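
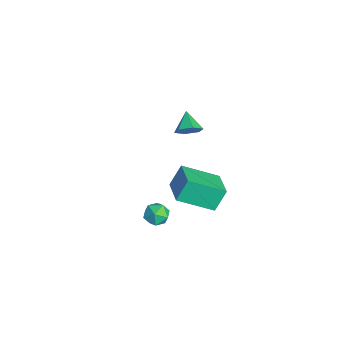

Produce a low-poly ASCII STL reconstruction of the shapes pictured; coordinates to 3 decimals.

solid 
facet normal 0.847 -0.057 -0.529
outer loop
vertex -2.681 -0.337 1.437
vertex -3.11 -0.487 0.766
vertex -2.931 0.276 0.97
endloop
endfacet
facet normal -0.021 0.600 0.799
outer loop
vertex -2.681 -0.337 1.437
vertex -2.931 0.276 0.97
vertex -4.21 -0.413 1.454
endloop
endfacet
facet normal 0.847 -0.057 -0.529
outer loop
vertex -2.931 0.276 0.97
vertex -3.11 -0.487 0.766
vertex -3.36 0.126 0.3
endloop
endfacet
facet normal -0.447 0.890 0.087
outer loop
vertex -2.931 0.276 0.97
vertex -3.36 0.126 0.3
vertex -4.21 -0.413 1.454
endloop
endfacet
facet normal 0.847 -0.057 -0.529
outer loop
vertex -3.36 0.126 0.3
vertex -3.11 -0.487 0.766
vertex -3.539 -0.637 0.096
endloop
endfacet
facet normal -0.828 0.318 -0.462
outer loop
vertex -3.36 0.126 0.3
vertex -3.539 -0.637 0.096
vertex -4.21 -0.413 1.454
endloop
endfacet
facet normal 0.846 -0.056 -0.529
outer loop
vertex -3.539 -0.637 0.096
vertex -3.11 -0.487 0.766
vertex -3.288 -1.25 0.562
endloop
endfacet
facet normal -0.783 -0.546 -0.297
outer loop
vertex -3.539 -0.637 0.096
vertex -3.288 -1.25 0.562
vertex -4.21 -0.413 1.454
endloop
endfacet
facet normal 0.847 -0.056 -0.529
outer loop
vertex -3.288 -1.25 0.562
vertex -3.11 -0.487 0.766
vertex -2.859 -1.1 1.233
endloop
endfacet
facet normal -0.357 -0.836 0.415
outer loop
vertex -3.288 -1.25 0.562
vertex -2.859 -1.1 1.233
vertex -4.21 -0.413 1.454
endloop
endfacet
facet normal 0.847 -0.056 -0.529
outer loop
vertex -2.859 -1.1 1.233
vertex -3.11 -0.487 0.766
vertex -2.681 -0.337 1.437
endloop
endfacet
facet normal 0.024 -0.263 0.964
outer loop
vertex -2.859 -1.1 1.233
vertex -2.681 -0.337 1.437
vertex -4.21 -0.413 1.454
endloop
endfacet
facet normal 0.072 -0.121 0.990
outer loop
vertex 1.831 -2.825 -0.348
vertex 1.619 -3.581 -0.425
vertex 2.38 -3.38 -0.456
endloop
endfacet
facet normal 0.530 0.376 0.760
outer loop
vertex 1.831 -2.825 -0.348
vertex 2.38 -3.38 -0.456
vertex 2.436 -2.691 -0.836
endloop
endfacet
facet normal 0.153 0.888 0.434
outer loop
vertex 1.831 -2.825 -0.348
vertex 2.436 -2.691 -0.836
vertex 1.708 -2.466 -1.04
endloop
endfacet
facet normal -0.537 0.706 0.462
outer loop
vertex 1.831 -2.825 -0.348
vertex 1.708 -2.466 -1.04
vertex 1.203 -3.016 -0.786
endloop
endfacet
facet normal -0.587 0.083 0.805
outer loop
vertex 1.831 -2.825 -0.348
vertex 1.203 -3.016 -0.786
vertex 1.619 -3.581 -0.425
endloop
endfacet
facet normal 0.958 0.074 0.276
outer loop
vertex 2.436 -2.691 -0.836
vertex 2.38 -3.38 -0.456
vertex 2.597 -3.364 -1.214
endloop
endfacet
facet normal 0.219 -0.730 0.648
outer loop
vertex 2.38 -3.38 -0.456
vertex 1.619 -3.581 -0.425
vertex 2.092 -3.914 -0.96
endloop
endfacet
facet normal -0.847 -0.400 0.351
outer loop
vertex 1.619 -3.581 -0.425
vertex 1.203 -3.016 -0.786
vertex 1.364 -3.689 -1.164
endloop
endfacet
facet normal -0.766 0.608 -0.207
outer loop
vertex 1.203 -3.016 -0.786
vertex 1.708 -2.466 -1.04
vertex 1.42 -3.0 -1.544
endloop
endfacet
facet normal 0.350 0.902 -0.252
outer loop
vertex 1.708 -2.466 -1.04
vertex 2.436 -2.691 -0.836
vertex 2.181 -2.799 -1.575
endloop
endfacet
facet normal 0.537 -0.706 -0.462
outer loop
vertex 1.969 -3.555 -1.652
vertex 2.597 -3.364 -1.214
vertex 2.092 -3.914 -0.96
endloop
endfacet
facet normal -0.153 -0.888 -0.434
outer loop
vertex 1.969 -3.555 -1.652
vertex 2.092 -3.914 -0.96
vertex 1.364 -3.689 -1.164
endloop
endfacet
facet normal -0.530 -0.376 -0.760
outer loop
vertex 1.969 -3.555 -1.652
vertex 1.364 -3.689 -1.164
vertex 1.42 -3.0 -1.544
endloop
endfacet
facet normal -0.072 0.121 -0.990
outer loop
vertex 1.969 -3.555 -1.652
vertex 1.42 -3.0 -1.544
vertex 2.181 -2.799 -1.575
endloop
endfacet
facet normal 0.587 -0.083 -0.805
outer loop
vertex 1.969 -3.555 -1.652
vertex 2.181 -2.799 -1.575
vertex 2.597 -3.364 -1.214
endloop
endfacet
facet normal 0.766 -0.608 0.207
outer loop
vertex 2.092 -3.914 -0.96
vertex 2.597 -3.364 -1.214
vertex 2.38 -3.38 -0.456
endloop
endfacet
facet normal -0.350 -0.902 0.252
outer loop
vertex 1.364 -3.689 -1.164
vertex 2.092 -3.914 -0.96
vertex 1.619 -3.581 -0.425
endloop
endfacet
facet normal -0.958 -0.074 -0.276
outer loop
vertex 1.42 -3.0 -1.544
vertex 1.364 -3.689 -1.164
vertex 1.203 -3.016 -0.786
endloop
endfacet
facet normal -0.219 0.730 -0.648
outer loop
vertex 2.181 -2.799 -1.575
vertex 1.42 -3.0 -1.544
vertex 1.708 -2.466 -1.04
endloop
endfacet
facet normal 0.847 0.400 -0.351
outer loop
vertex 2.597 -3.364 -1.214
vertex 2.181 -2.799 -1.575
vertex 2.436 -2.691 -0.836
endloop
endfacet
facet normal -0.970 -0.005 -0.244
outer loop
vertex 2.303 -1.97 3.417
vertex 2.551 -0.038 2.394
vertex 2.602 -2.63 2.242
endloop
endfacet
facet normal -0.113 -0.878 0.465
outer loop
vertex 4.289 -2.622 2.666
vertex 2.303 -1.97 3.417
vertex 2.602 -2.63 2.242
endloop
endfacet
facet normal -0.970 -0.005 -0.243
outer loop
vertex 2.602 -2.63 2.242
vertex 2.551 -0.038 2.394
vertex 2.849 -0.698 1.219
endloop
endfacet
facet normal 0.216 -0.478 -0.851
outer loop
vertex 2.849 -0.698 1.219
vertex 4.289 -2.622 2.666
vertex 2.602 -2.63 2.242
endloop
endfacet
facet normal -0.216 0.478 0.851
outer loop
vertex 2.303 -1.97 3.417
vertex 4.238 -0.03 2.818
vertex 2.551 -0.038 2.394
endloop
endfacet
facet normal -0.113 -0.878 0.465
outer loop
vertex 3.991 -1.962 3.841
vertex 2.303 -1.97 3.417
vertex 4.289 -2.622 2.666
endloop
endfacet
facet normal -0.216 0.478 0.851
outer loop
vertex 3.991 -1.962 3.841
vertex 4.238 -0.03 2.818
vertex 2.303 -1.97 3.417
endloop
endfacet
facet normal 0.113 0.878 -0.465
outer loop
vertex 2.551 -0.038 2.394
vertex 4.238 -0.03 2.818
vertex 2.849 -0.698 1.219
endloop
endfacet
facet normal 0.216 -0.478 -0.851
outer loop
vertex 4.537 -0.69 1.643
vertex 4.289 -2.622 2.666
vertex 2.849 -0.698 1.219
endloop
endfacet
facet normal 0.113 0.878 -0.465
outer loop
vertex 2.849 -0.698 1.219
vertex 4.238 -0.03 2.818
vertex 4.537 -0.69 1.643
endloop
endfacet
facet normal 0.970 0.004 0.243
outer loop
vertex 4.537 -0.69 1.643
vertex 3.991 -1.962 3.841
vertex 4.289 -2.622 2.666
endloop
endfacet
facet normal 0.970 0.005 0.244
outer loop
vertex 4.238 -0.03 2.818
vertex 3.991 -1.962 3.841
vertex 4.537 -0.69 1.643
endloop
endfacet

endsolid


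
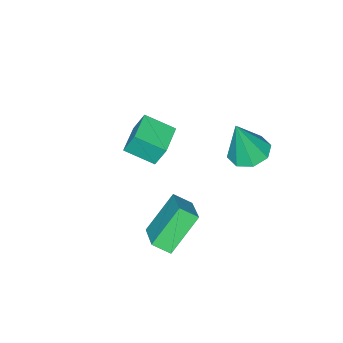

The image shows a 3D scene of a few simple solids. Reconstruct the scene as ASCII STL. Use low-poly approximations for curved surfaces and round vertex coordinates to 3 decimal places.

solid 
facet normal -0.882 -0.471 0.009
outer loop
vertex 0.407 -4.03 -0.235
vertex -0.232 -2.845 -0.849
vertex 0.631 -4.471 -1.317
endloop
endfacet
facet normal 0.432 -0.801 0.416
outer loop
vertex 1.972 -3.755 -1.331
vertex 0.407 -4.03 -0.235
vertex 0.631 -4.471 -1.317
endloop
endfacet
facet normal -0.882 -0.471 0.009
outer loop
vertex 0.631 -4.471 -1.317
vertex -0.232 -2.845 -0.849
vertex -0.008 -3.285 -1.932
endloop
endfacet
facet normal 0.188 -0.370 -0.910
outer loop
vertex -0.008 -3.285 -1.932
vertex 1.972 -3.755 -1.331
vertex 0.631 -4.471 -1.317
endloop
endfacet
facet normal -0.188 0.370 0.910
outer loop
vertex 0.407 -4.03 -0.235
vertex 1.109 -2.129 -0.863
vertex -0.232 -2.845 -0.849
endloop
endfacet
facet normal 0.431 -0.801 0.415
outer loop
vertex 1.748 -3.315 -0.248
vertex 0.407 -4.03 -0.235
vertex 1.972 -3.755 -1.331
endloop
endfacet
facet normal -0.189 0.370 0.910
outer loop
vertex 1.748 -3.315 -0.248
vertex 1.109 -2.129 -0.863
vertex 0.407 -4.03 -0.235
endloop
endfacet
facet normal -0.432 0.801 -0.415
outer loop
vertex -0.232 -2.845 -0.849
vertex 1.109 -2.129 -0.863
vertex -0.008 -3.285 -1.932
endloop
endfacet
facet normal 0.188 -0.370 -0.910
outer loop
vertex 1.333 -2.57 -1.945
vertex 1.972 -3.755 -1.331
vertex -0.008 -3.285 -1.932
endloop
endfacet
facet normal -0.431 0.801 -0.416
outer loop
vertex -0.008 -3.285 -1.932
vertex 1.109 -2.129 -0.863
vertex 1.333 -2.57 -1.945
endloop
endfacet
facet normal 0.882 0.471 -0.009
outer loop
vertex 1.333 -2.57 -1.945
vertex 1.748 -3.315 -0.248
vertex 1.972 -3.755 -1.331
endloop
endfacet
facet normal 0.882 0.471 -0.009
outer loop
vertex 1.109 -2.129 -0.863
vertex 1.748 -3.315 -0.248
vertex 1.333 -2.57 -1.945
endloop
endfacet
facet normal -0.551 -0.715 -0.430
outer loop
vertex 2.01 -0.912 -2.269
vertex 1.566 -0.268 -2.772
vertex 3.427 -1.103 -3.767
endloop
endfacet
facet normal 0.478 -0.692 0.541
outer loop
vertex 4.374 0.128 -3.028
vertex 2.01 -0.912 -2.269
vertex 3.427 -1.103 -3.767
endloop
endfacet
facet normal -0.551 -0.715 -0.430
outer loop
vertex 3.427 -1.103 -3.767
vertex 1.566 -0.268 -2.772
vertex 2.983 -0.459 -4.269
endloop
endfacet
facet normal 0.684 -0.092 -0.723
outer loop
vertex 2.983 -0.459 -4.269
vertex 4.374 0.128 -3.028
vertex 3.427 -1.103 -3.767
endloop
endfacet
facet normal -0.685 0.093 0.723
outer loop
vertex 2.01 -0.912 -2.269
vertex 2.513 0.963 -2.033
vertex 1.566 -0.268 -2.772
endloop
endfacet
facet normal 0.478 -0.692 0.541
outer loop
vertex 2.957 0.319 -1.531
vertex 2.01 -0.912 -2.269
vertex 4.374 0.128 -3.028
endloop
endfacet
facet normal -0.684 0.092 0.724
outer loop
vertex 2.957 0.319 -1.531
vertex 2.513 0.963 -2.033
vertex 2.01 -0.912 -2.269
endloop
endfacet
facet normal -0.478 0.692 -0.541
outer loop
vertex 1.566 -0.268 -2.772
vertex 2.513 0.963 -2.033
vertex 2.983 -0.459 -4.269
endloop
endfacet
facet normal 0.684 -0.093 -0.723
outer loop
vertex 3.93 0.772 -3.531
vertex 4.374 0.128 -3.028
vertex 2.983 -0.459 -4.269
endloop
endfacet
facet normal -0.478 0.692 -0.541
outer loop
vertex 2.983 -0.459 -4.269
vertex 2.513 0.963 -2.033
vertex 3.93 0.772 -3.531
endloop
endfacet
facet normal 0.551 0.715 0.430
outer loop
vertex 3.93 0.772 -3.531
vertex 2.957 0.319 -1.531
vertex 4.374 0.128 -3.028
endloop
endfacet
facet normal 0.551 0.715 0.430
outer loop
vertex 2.513 0.963 -2.033
vertex 2.957 0.319 -1.531
vertex 3.93 0.772 -3.531
endloop
endfacet
facet normal -0.274 0.130 -0.953
outer loop
vertex -0.877 -0.575 -1.714
vertex -1.587 0.006 -1.431
vertex -0.668 0.129 -1.678
endloop
endfacet
facet normal 0.953 -0.288 0.096
outer loop
vertex -0.877 -0.575 -1.714
vertex -0.668 0.129 -1.678
vertex -1.013 -0.266 0.571
endloop
endfacet
facet normal -0.273 0.129 -0.953
outer loop
vertex -0.668 0.129 -1.678
vertex -1.587 0.006 -1.431
vertex -0.998 0.76 -1.498
endloop
endfacet
facet normal 0.890 0.406 0.208
outer loop
vertex -0.668 0.129 -1.678
vertex -0.998 0.76 -1.498
vertex -1.013 -0.266 0.571
endloop
endfacet
facet normal -0.274 0.129 -0.953
outer loop
vertex -0.998 0.76 -1.498
vertex -1.587 0.006 -1.431
vertex -1.673 0.95 -1.278
endloop
endfacet
facet normal 0.369 0.831 0.415
outer loop
vertex -0.998 0.76 -1.498
vertex -1.673 0.95 -1.278
vertex -1.013 -0.266 0.571
endloop
endfacet
facet normal -0.274 0.130 -0.953
outer loop
vertex -1.673 0.95 -1.278
vertex -1.587 0.006 -1.431
vertex -2.298 0.586 -1.148
endloop
endfacet
facet normal -0.307 0.741 0.597
outer loop
vertex -1.673 0.95 -1.278
vertex -2.298 0.586 -1.148
vertex -1.013 -0.266 0.571
endloop
endfacet
facet normal -0.274 0.129 -0.953
outer loop
vertex -2.298 0.586 -1.148
vertex -1.587 0.006 -1.431
vertex -2.507 -0.117 -1.183
endloop
endfacet
facet normal -0.740 0.188 0.646
outer loop
vertex -2.298 0.586 -1.148
vertex -2.507 -0.117 -1.183
vertex -1.013 -0.266 0.571
endloop
endfacet
facet normal -0.274 0.130 -0.953
outer loop
vertex -2.507 -0.117 -1.183
vertex -1.587 0.006 -1.431
vertex -2.177 -0.749 -1.364
endloop
endfacet
facet normal -0.677 -0.506 0.534
outer loop
vertex -2.507 -0.117 -1.183
vertex -2.177 -0.749 -1.364
vertex -1.013 -0.266 0.571
endloop
endfacet
facet normal -0.273 0.129 -0.953
outer loop
vertex -2.177 -0.749 -1.364
vertex -1.587 0.006 -1.431
vertex -1.502 -0.938 -1.583
endloop
endfacet
facet normal -0.155 -0.932 0.326
outer loop
vertex -2.177 -0.749 -1.364
vertex -1.502 -0.938 -1.583
vertex -1.013 -0.266 0.571
endloop
endfacet
facet normal -0.274 0.129 -0.953
outer loop
vertex -1.502 -0.938 -1.583
vertex -1.587 0.006 -1.431
vertex -0.877 -0.575 -1.714
endloop
endfacet
facet normal 0.519 -0.842 0.145
outer loop
vertex -1.502 -0.938 -1.583
vertex -0.877 -0.575 -1.714
vertex -1.013 -0.266 0.571
endloop
endfacet

endsolid


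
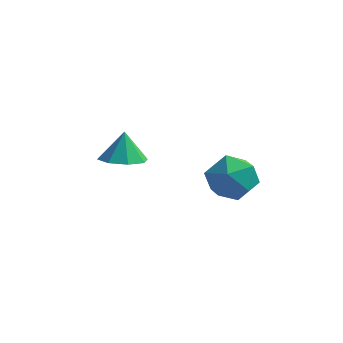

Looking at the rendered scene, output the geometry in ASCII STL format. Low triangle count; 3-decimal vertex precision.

solid 
facet normal 0.053 -0.337 -0.940
outer loop
vertex -0.327 -4.554 -2.879
vertex -0.881 -3.714 -3.212
vertex 0.148 -3.927 -3.077
endloop
endfacet
facet normal 0.641 -0.257 0.724
outer loop
vertex -0.327 -4.554 -2.879
vertex 0.148 -3.927 -3.077
vertex -0.959 -3.226 -1.848
endloop
endfacet
facet normal 0.054 -0.336 -0.940
outer loop
vertex 0.148 -3.927 -3.077
vertex -0.881 -3.714 -3.212
vertex 0.021 -3.175 -3.353
endloop
endfacet
facet normal 0.787 0.325 0.524
outer loop
vertex 0.148 -3.927 -3.077
vertex 0.021 -3.175 -3.353
vertex -0.959 -3.226 -1.848
endloop
endfacet
facet normal 0.054 -0.337 -0.940
outer loop
vertex 0.021 -3.175 -3.353
vertex -0.881 -3.714 -3.212
vertex -0.635 -2.739 -3.547
endloop
endfacet
facet normal 0.455 0.829 0.324
outer loop
vertex 0.021 -3.175 -3.353
vertex -0.635 -2.739 -3.547
vertex -0.959 -3.226 -1.848
endloop
endfacet
facet normal 0.053 -0.336 -0.940
outer loop
vertex -0.635 -2.739 -3.547
vertex -0.881 -3.714 -3.212
vertex -1.435 -2.874 -3.544
endloop
endfacet
facet normal -0.160 0.957 0.244
outer loop
vertex -0.635 -2.739 -3.547
vertex -1.435 -2.874 -3.544
vertex -0.959 -3.226 -1.848
endloop
endfacet
facet normal 0.054 -0.336 -0.940
outer loop
vertex -1.435 -2.874 -3.544
vertex -0.881 -3.714 -3.212
vertex -1.911 -3.501 -3.347
endloop
endfacet
facet normal -0.700 0.634 0.328
outer loop
vertex -1.435 -2.874 -3.544
vertex -1.911 -3.501 -3.347
vertex -0.959 -3.226 -1.848
endloop
endfacet
facet normal 0.053 -0.337 -0.940
outer loop
vertex -1.911 -3.501 -3.347
vertex -0.881 -3.714 -3.212
vertex -1.783 -4.253 -3.07
endloop
endfacet
facet normal -0.847 0.051 0.529
outer loop
vertex -1.911 -3.501 -3.347
vertex -1.783 -4.253 -3.07
vertex -0.959 -3.226 -1.848
endloop
endfacet
facet normal 0.053 -0.336 -0.940
outer loop
vertex -1.783 -4.253 -3.07
vertex -0.881 -3.714 -3.212
vertex -1.127 -4.689 -2.877
endloop
endfacet
facet normal -0.515 -0.453 0.728
outer loop
vertex -1.783 -4.253 -3.07
vertex -1.127 -4.689 -2.877
vertex -0.959 -3.226 -1.848
endloop
endfacet
facet normal 0.054 -0.337 -0.940
outer loop
vertex -1.127 -4.689 -2.877
vertex -0.881 -3.714 -3.212
vertex -0.327 -4.554 -2.879
endloop
endfacet
facet normal 0.100 -0.580 0.808
outer loop
vertex -1.127 -4.689 -2.877
vertex -0.327 -4.554 -2.879
vertex -0.959 -3.226 -1.848
endloop
endfacet
facet normal -0.368 0.738 0.566
outer loop
vertex 2.961 -3.135 -3.072
vertex 3.541 -3.612 -2.072
vertex 4.124 -2.77 -2.791
endloop
endfacet
facet normal -0.274 0.956 -0.107
outer loop
vertex 2.961 -3.135 -3.072
vertex 4.124 -2.77 -2.791
vertex 3.809 -2.993 -3.981
endloop
endfacet
facet normal -0.659 0.531 -0.532
outer loop
vertex 2.961 -3.135 -3.072
vertex 3.809 -2.993 -3.981
vertex 3.031 -3.974 -3.997
endloop
endfacet
facet normal -0.991 0.052 -0.122
outer loop
vertex 2.961 -3.135 -3.072
vertex 3.031 -3.974 -3.997
vertex 2.866 -4.356 -2.818
endloop
endfacet
facet normal -0.812 0.179 0.556
outer loop
vertex 2.961 -3.135 -3.072
vertex 2.866 -4.356 -2.818
vertex 3.541 -3.612 -2.072
endloop
endfacet
facet normal 0.415 0.868 -0.273
outer loop
vertex 3.809 -2.993 -3.981
vertex 4.124 -2.77 -2.791
vertex 4.914 -3.384 -3.542
endloop
endfacet
facet normal 0.262 0.515 0.816
outer loop
vertex 4.124 -2.77 -2.791
vertex 3.541 -3.612 -2.072
vertex 4.749 -3.766 -2.363
endloop
endfacet
facet normal -0.456 -0.389 0.801
outer loop
vertex 3.541 -3.612 -2.072
vertex 2.866 -4.356 -2.818
vertex 3.971 -4.747 -2.379
endloop
endfacet
facet normal -0.746 -0.596 -0.297
outer loop
vertex 2.866 -4.356 -2.818
vertex 3.031 -3.974 -3.997
vertex 3.656 -4.97 -3.569
endloop
endfacet
facet normal -0.208 0.181 -0.961
outer loop
vertex 3.031 -3.974 -3.997
vertex 3.809 -2.993 -3.981
vertex 4.239 -4.128 -4.288
endloop
endfacet
facet normal 0.991 -0.052 0.122
outer loop
vertex 4.819 -4.605 -3.288
vertex 4.914 -3.384 -3.542
vertex 4.749 -3.766 -2.363
endloop
endfacet
facet normal 0.659 -0.531 0.532
outer loop
vertex 4.819 -4.605 -3.288
vertex 4.749 -3.766 -2.363
vertex 3.971 -4.747 -2.379
endloop
endfacet
facet normal 0.274 -0.956 0.107
outer loop
vertex 4.819 -4.605 -3.288
vertex 3.971 -4.747 -2.379
vertex 3.656 -4.97 -3.569
endloop
endfacet
facet normal 0.368 -0.738 -0.566
outer loop
vertex 4.819 -4.605 -3.288
vertex 3.656 -4.97 -3.569
vertex 4.239 -4.128 -4.288
endloop
endfacet
facet normal 0.812 -0.179 -0.556
outer loop
vertex 4.819 -4.605 -3.288
vertex 4.239 -4.128 -4.288
vertex 4.914 -3.384 -3.542
endloop
endfacet
facet normal 0.746 0.596 0.297
outer loop
vertex 4.749 -3.766 -2.363
vertex 4.914 -3.384 -3.542
vertex 4.124 -2.77 -2.791
endloop
endfacet
facet normal 0.208 -0.181 0.961
outer loop
vertex 3.971 -4.747 -2.379
vertex 4.749 -3.766 -2.363
vertex 3.541 -3.612 -2.072
endloop
endfacet
facet normal -0.415 -0.868 0.273
outer loop
vertex 3.656 -4.97 -3.569
vertex 3.971 -4.747 -2.379
vertex 2.866 -4.356 -2.818
endloop
endfacet
facet normal -0.262 -0.515 -0.816
outer loop
vertex 4.239 -4.128 -4.288
vertex 3.656 -4.97 -3.569
vertex 3.031 -3.974 -3.997
endloop
endfacet
facet normal 0.456 0.389 -0.801
outer loop
vertex 4.914 -3.384 -3.542
vertex 4.239 -4.128 -4.288
vertex 3.809 -2.993 -3.981
endloop
endfacet

endsolid


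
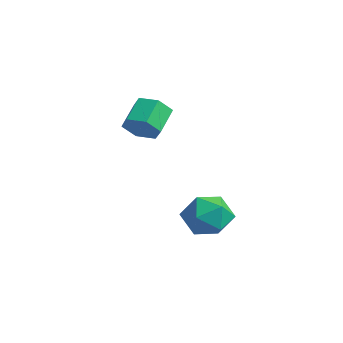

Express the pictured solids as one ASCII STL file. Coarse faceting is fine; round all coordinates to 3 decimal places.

solid 
facet normal 0.442 -0.680 -0.585
outer loop
vertex -0.64 -0.055 3.492
vertex -1.258 0.071 2.878
vertex -0.524 0.556 2.869
endloop
endfacet
facet normal 0.887 0.236 0.397
outer loop
vertex -0.64 -0.055 3.492
vertex -0.524 0.556 2.869
vertex -1.264 0.904 4.316
endloop
endfacet
facet normal 0.887 0.236 0.397
outer loop
vertex -1.264 0.904 4.316
vertex -0.524 0.556 2.869
vertex -1.148 1.515 3.693
endloop
endfacet
facet normal -0.443 0.680 0.584
outer loop
vertex -1.264 0.904 4.316
vertex -1.148 1.515 3.693
vertex -1.882 1.029 3.702
endloop
endfacet
facet normal 0.443 -0.681 -0.584
outer loop
vertex -0.524 0.556 2.869
vertex -1.258 0.071 2.878
vertex -1.142 0.681 2.255
endloop
endfacet
facet normal 0.558 0.719 -0.415
outer loop
vertex -0.524 0.556 2.869
vertex -1.142 0.681 2.255
vertex -1.148 1.515 3.693
endloop
endfacet
facet normal 0.558 0.719 -0.415
outer loop
vertex -1.148 1.515 3.693
vertex -1.142 0.681 2.255
vertex -1.766 1.64 3.079
endloop
endfacet
facet normal -0.443 0.680 0.584
outer loop
vertex -1.148 1.515 3.693
vertex -1.766 1.64 3.079
vertex -1.882 1.029 3.702
endloop
endfacet
facet normal 0.443 -0.681 -0.584
outer loop
vertex -1.142 0.681 2.255
vertex -1.258 0.071 2.878
vertex -1.876 0.196 2.264
endloop
endfacet
facet normal -0.329 0.483 -0.811
outer loop
vertex -1.142 0.681 2.255
vertex -1.876 0.196 2.264
vertex -1.766 1.64 3.079
endloop
endfacet
facet normal -0.329 0.483 -0.811
outer loop
vertex -1.766 1.64 3.079
vertex -1.876 0.196 2.264
vertex -2.5 1.155 3.088
endloop
endfacet
facet normal -0.442 0.680 0.585
outer loop
vertex -1.766 1.64 3.079
vertex -2.5 1.155 3.088
vertex -1.882 1.029 3.702
endloop
endfacet
facet normal 0.443 -0.680 -0.584
outer loop
vertex -1.876 0.196 2.264
vertex -1.258 0.071 2.878
vertex -1.992 -0.415 2.887
endloop
endfacet
facet normal -0.887 -0.236 -0.397
outer loop
vertex -1.876 0.196 2.264
vertex -1.992 -0.415 2.887
vertex -2.5 1.155 3.088
endloop
endfacet
facet normal -0.887 -0.236 -0.397
outer loop
vertex -2.5 1.155 3.088
vertex -1.992 -0.415 2.887
vertex -2.616 0.544 3.711
endloop
endfacet
facet normal -0.442 0.680 0.585
outer loop
vertex -2.5 1.155 3.088
vertex -2.616 0.544 3.711
vertex -1.882 1.029 3.702
endloop
endfacet
facet normal 0.443 -0.680 -0.584
outer loop
vertex -1.992 -0.415 2.887
vertex -1.258 0.071 2.878
vertex -1.374 -0.54 3.501
endloop
endfacet
facet normal -0.558 -0.719 0.415
outer loop
vertex -1.992 -0.415 2.887
vertex -1.374 -0.54 3.501
vertex -2.616 0.544 3.711
endloop
endfacet
facet normal -0.558 -0.719 0.415
outer loop
vertex -2.616 0.544 3.711
vertex -1.374 -0.54 3.501
vertex -1.998 0.419 4.325
endloop
endfacet
facet normal -0.443 0.681 0.584
outer loop
vertex -2.616 0.544 3.711
vertex -1.998 0.419 4.325
vertex -1.882 1.029 3.702
endloop
endfacet
facet normal 0.442 -0.680 -0.585
outer loop
vertex -1.374 -0.54 3.501
vertex -1.258 0.071 2.878
vertex -0.64 -0.055 3.492
endloop
endfacet
facet normal 0.329 -0.483 0.811
outer loop
vertex -1.374 -0.54 3.501
vertex -0.64 -0.055 3.492
vertex -1.998 0.419 4.325
endloop
endfacet
facet normal 0.329 -0.483 0.811
outer loop
vertex -1.998 0.419 4.325
vertex -0.64 -0.055 3.492
vertex -1.264 0.904 4.316
endloop
endfacet
facet normal -0.443 0.681 0.584
outer loop
vertex -1.998 0.419 4.325
vertex -1.264 0.904 4.316
vertex -1.882 1.029 3.702
endloop
endfacet
facet normal -0.540 0.165 0.825
outer loop
vertex 1.119 2.389 -0.617
vertex 0.258 1.69 -1.041
vertex 1.128 1.226 -0.379
endloop
endfacet
facet normal 0.158 0.199 0.967
outer loop
vertex 1.119 2.389 -0.617
vertex 1.128 1.226 -0.379
vertex 2.139 1.782 -0.659
endloop
endfacet
facet normal 0.443 0.706 0.553
outer loop
vertex 1.119 2.389 -0.617
vertex 2.139 1.782 -0.659
vertex 1.895 2.59 -1.495
endloop
endfacet
facet normal -0.080 0.985 0.155
outer loop
vertex 1.119 2.389 -0.617
vertex 1.895 2.59 -1.495
vertex 0.732 2.533 -1.731
endloop
endfacet
facet normal -0.687 0.651 0.323
outer loop
vertex 1.119 2.389 -0.617
vertex 0.732 2.533 -1.731
vertex 0.258 1.69 -1.041
endloop
endfacet
facet normal 0.451 -0.425 0.785
outer loop
vertex 2.139 1.782 -0.659
vertex 1.128 1.226 -0.379
vertex 1.908 0.707 -1.109
endloop
endfacet
facet normal -0.679 -0.480 0.555
outer loop
vertex 1.128 1.226 -0.379
vertex 0.258 1.69 -1.041
vertex 0.745 0.65 -1.345
endloop
endfacet
facet normal -0.917 0.305 -0.257
outer loop
vertex 0.258 1.69 -1.041
vertex 0.732 2.533 -1.731
vertex 0.501 1.458 -2.181
endloop
endfacet
facet normal 0.066 0.845 -0.530
outer loop
vertex 0.732 2.533 -1.731
vertex 1.895 2.59 -1.495
vertex 1.512 2.014 -2.461
endloop
endfacet
facet normal 0.912 0.394 0.114
outer loop
vertex 1.895 2.59 -1.495
vertex 2.139 1.782 -0.659
vertex 2.382 1.55 -1.799
endloop
endfacet
facet normal 0.080 -0.985 -0.155
outer loop
vertex 1.521 0.851 -2.223
vertex 1.908 0.707 -1.109
vertex 0.745 0.65 -1.345
endloop
endfacet
facet normal -0.443 -0.706 -0.553
outer loop
vertex 1.521 0.851 -2.223
vertex 0.745 0.65 -1.345
vertex 0.501 1.458 -2.181
endloop
endfacet
facet normal -0.158 -0.199 -0.967
outer loop
vertex 1.521 0.851 -2.223
vertex 0.501 1.458 -2.181
vertex 1.512 2.014 -2.461
endloop
endfacet
facet normal 0.540 -0.165 -0.825
outer loop
vertex 1.521 0.851 -2.223
vertex 1.512 2.014 -2.461
vertex 2.382 1.55 -1.799
endloop
endfacet
facet normal 0.687 -0.651 -0.323
outer loop
vertex 1.521 0.851 -2.223
vertex 2.382 1.55 -1.799
vertex 1.908 0.707 -1.109
endloop
endfacet
facet normal -0.066 -0.845 0.530
outer loop
vertex 0.745 0.65 -1.345
vertex 1.908 0.707 -1.109
vertex 1.128 1.226 -0.379
endloop
endfacet
facet normal -0.912 -0.394 -0.114
outer loop
vertex 0.501 1.458 -2.181
vertex 0.745 0.65 -1.345
vertex 0.258 1.69 -1.041
endloop
endfacet
facet normal -0.451 0.425 -0.785
outer loop
vertex 1.512 2.014 -2.461
vertex 0.501 1.458 -2.181
vertex 0.732 2.533 -1.731
endloop
endfacet
facet normal 0.679 0.480 -0.555
outer loop
vertex 2.382 1.55 -1.799
vertex 1.512 2.014 -2.461
vertex 1.895 2.59 -1.495
endloop
endfacet
facet normal 0.917 -0.305 0.257
outer loop
vertex 1.908 0.707 -1.109
vertex 2.382 1.55 -1.799
vertex 2.139 1.782 -0.659
endloop
endfacet

endsolid


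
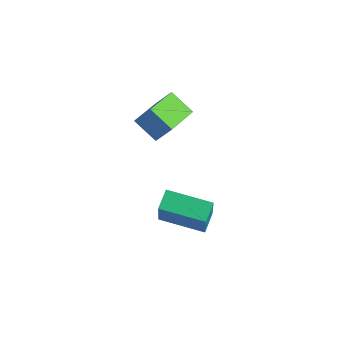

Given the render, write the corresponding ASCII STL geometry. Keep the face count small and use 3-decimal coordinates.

solid 
facet normal -0.526 -0.265 -0.808
outer loop
vertex -3.17 1.022 2.11
vertex -3.6 2.547 1.889
vertex -2.218 1.192 1.435
endloop
endfacet
facet normal 0.268 -0.953 0.138
outer loop
vertex -1.66 1.473 2.291
vertex -3.17 1.022 2.11
vertex -2.218 1.192 1.435
endloop
endfacet
facet normal -0.526 -0.266 -0.808
outer loop
vertex -2.218 1.192 1.435
vertex -3.6 2.547 1.889
vertex -2.647 2.717 1.213
endloop
endfacet
facet normal 0.807 0.144 -0.573
outer loop
vertex -2.647 2.717 1.213
vertex -1.66 1.473 2.291
vertex -2.218 1.192 1.435
endloop
endfacet
facet normal -0.807 -0.144 0.573
outer loop
vertex -3.17 1.022 2.11
vertex -3.042 2.828 2.745
vertex -3.6 2.547 1.889
endloop
endfacet
facet normal 0.268 -0.953 0.138
outer loop
vertex -2.613 1.303 2.967
vertex -3.17 1.022 2.11
vertex -1.66 1.473 2.291
endloop
endfacet
facet normal -0.808 -0.144 0.572
outer loop
vertex -2.613 1.303 2.967
vertex -3.042 2.828 2.745
vertex -3.17 1.022 2.11
endloop
endfacet
facet normal -0.268 0.953 -0.138
outer loop
vertex -3.6 2.547 1.889
vertex -3.042 2.828 2.745
vertex -2.647 2.717 1.213
endloop
endfacet
facet normal 0.807 0.145 -0.572
outer loop
vertex -2.09 2.998 2.07
vertex -1.66 1.473 2.291
vertex -2.647 2.717 1.213
endloop
endfacet
facet normal -0.268 0.953 -0.138
outer loop
vertex -2.647 2.717 1.213
vertex -3.042 2.828 2.745
vertex -2.09 2.998 2.07
endloop
endfacet
facet normal 0.526 0.265 0.808
outer loop
vertex -2.09 2.998 2.07
vertex -2.613 1.303 2.967
vertex -1.66 1.473 2.291
endloop
endfacet
facet normal 0.526 0.266 0.808
outer loop
vertex -3.042 2.828 2.745
vertex -2.613 1.303 2.967
vertex -2.09 2.998 2.07
endloop
endfacet
facet normal -0.365 0.358 -0.859
outer loop
vertex -0.044 -0.431 0.474
vertex 1.448 0.395 0.185
vertex 0.25 -1.105 0.068
endloop
endfacet
facet normal -0.863 -0.477 0.167
outer loop
vertex 0.932 -1.775 1.675
vertex -0.044 -0.431 0.474
vertex 0.25 -1.105 0.068
endloop
endfacet
facet normal -0.365 0.358 -0.859
outer loop
vertex 0.25 -1.105 0.068
vertex 1.448 0.395 0.185
vertex 1.743 -0.278 -0.221
endloop
endfacet
facet normal 0.351 -0.802 -0.483
outer loop
vertex 1.743 -0.278 -0.221
vertex 0.932 -1.775 1.675
vertex 0.25 -1.105 0.068
endloop
endfacet
facet normal -0.351 0.802 0.483
outer loop
vertex -0.044 -0.431 0.474
vertex 2.13 -0.275 1.792
vertex 1.448 0.395 0.185
endloop
endfacet
facet normal -0.862 -0.478 0.166
outer loop
vertex 0.637 -1.102 2.081
vertex -0.044 -0.431 0.474
vertex 0.932 -1.775 1.675
endloop
endfacet
facet normal -0.351 0.802 0.483
outer loop
vertex 0.637 -1.102 2.081
vertex 2.13 -0.275 1.792
vertex -0.044 -0.431 0.474
endloop
endfacet
facet normal 0.862 0.478 -0.166
outer loop
vertex 1.448 0.395 0.185
vertex 2.13 -0.275 1.792
vertex 1.743 -0.278 -0.221
endloop
endfacet
facet normal 0.350 -0.802 -0.483
outer loop
vertex 2.424 -0.949 1.386
vertex 0.932 -1.775 1.675
vertex 1.743 -0.278 -0.221
endloop
endfacet
facet normal 0.863 0.477 -0.167
outer loop
vertex 1.743 -0.278 -0.221
vertex 2.13 -0.275 1.792
vertex 2.424 -0.949 1.386
endloop
endfacet
facet normal 0.365 -0.358 0.859
outer loop
vertex 2.424 -0.949 1.386
vertex 0.637 -1.102 2.081
vertex 0.932 -1.775 1.675
endloop
endfacet
facet normal 0.365 -0.358 0.859
outer loop
vertex 2.13 -0.275 1.792
vertex 0.637 -1.102 2.081
vertex 2.424 -0.949 1.386
endloop
endfacet

endsolid


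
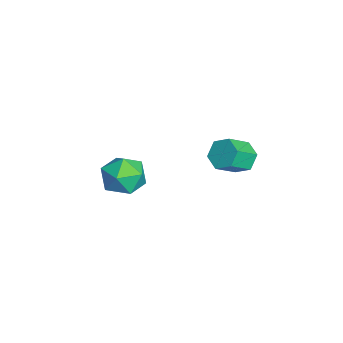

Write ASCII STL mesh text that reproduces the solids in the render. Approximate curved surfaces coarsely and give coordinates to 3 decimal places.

solid 
facet normal -0.469 0.674 -0.571
outer loop
vertex 3.816 1.259 1.318
vertex 3.526 0.764 0.972
vertex 3.224 1.014 1.515
endloop
endfacet
facet normal -0.011 0.642 0.767
outer loop
vertex 3.816 1.259 1.318
vertex 3.224 1.014 1.515
vertex 4.323 0.532 1.934
endloop
endfacet
facet normal -0.011 0.642 0.766
outer loop
vertex 4.323 0.532 1.934
vertex 3.224 1.014 1.515
vertex 3.732 0.286 2.132
endloop
endfacet
facet normal 0.471 -0.673 0.571
outer loop
vertex 4.323 0.532 1.934
vertex 3.732 0.286 2.132
vertex 4.034 0.036 1.588
endloop
endfacet
facet normal -0.470 0.673 -0.571
outer loop
vertex 3.224 1.014 1.515
vertex 3.526 0.764 0.972
vertex 2.935 0.518 1.169
endloop
endfacet
facet normal -0.770 0.004 0.638
outer loop
vertex 3.224 1.014 1.515
vertex 2.935 0.518 1.169
vertex 3.732 0.286 2.132
endloop
endfacet
facet normal -0.770 0.004 0.638
outer loop
vertex 3.732 0.286 2.132
vertex 2.935 0.518 1.169
vertex 3.442 -0.209 1.785
endloop
endfacet
facet normal 0.469 -0.674 0.570
outer loop
vertex 3.732 0.286 2.132
vertex 3.442 -0.209 1.785
vertex 4.034 0.036 1.588
endloop
endfacet
facet normal -0.470 0.673 -0.571
outer loop
vertex 2.935 0.518 1.169
vertex 3.526 0.764 0.972
vertex 3.237 0.268 0.626
endloop
endfacet
facet normal -0.759 -0.638 -0.128
outer loop
vertex 2.935 0.518 1.169
vertex 3.237 0.268 0.626
vertex 3.442 -0.209 1.785
endloop
endfacet
facet normal -0.759 -0.638 -0.128
outer loop
vertex 3.442 -0.209 1.785
vertex 3.237 0.268 0.626
vertex 3.744 -0.459 1.242
endloop
endfacet
facet normal 0.469 -0.674 0.571
outer loop
vertex 3.442 -0.209 1.785
vertex 3.744 -0.459 1.242
vertex 4.034 0.036 1.588
endloop
endfacet
facet normal -0.471 0.673 -0.571
outer loop
vertex 3.237 0.268 0.626
vertex 3.526 0.764 0.972
vertex 3.828 0.514 0.428
endloop
endfacet
facet normal 0.010 -0.642 -0.767
outer loop
vertex 3.237 0.268 0.626
vertex 3.828 0.514 0.428
vertex 3.744 -0.459 1.242
endloop
endfacet
facet normal 0.011 -0.642 -0.766
outer loop
vertex 3.744 -0.459 1.242
vertex 3.828 0.514 0.428
vertex 4.336 -0.214 1.045
endloop
endfacet
facet normal 0.469 -0.674 0.571
outer loop
vertex 3.744 -0.459 1.242
vertex 4.336 -0.214 1.045
vertex 4.034 0.036 1.588
endloop
endfacet
facet normal -0.469 0.674 -0.570
outer loop
vertex 3.828 0.514 0.428
vertex 3.526 0.764 0.972
vertex 4.118 1.009 0.775
endloop
endfacet
facet normal 0.770 -0.004 -0.638
outer loop
vertex 3.828 0.514 0.428
vertex 4.118 1.009 0.775
vertex 4.336 -0.214 1.045
endloop
endfacet
facet normal 0.770 -0.004 -0.638
outer loop
vertex 4.336 -0.214 1.045
vertex 4.118 1.009 0.775
vertex 4.625 0.282 1.391
endloop
endfacet
facet normal 0.470 -0.673 0.571
outer loop
vertex 4.336 -0.214 1.045
vertex 4.625 0.282 1.391
vertex 4.034 0.036 1.588
endloop
endfacet
facet normal -0.469 0.674 -0.571
outer loop
vertex 4.118 1.009 0.775
vertex 3.526 0.764 0.972
vertex 3.816 1.259 1.318
endloop
endfacet
facet normal 0.759 0.638 0.128
outer loop
vertex 4.118 1.009 0.775
vertex 3.816 1.259 1.318
vertex 4.625 0.282 1.391
endloop
endfacet
facet normal 0.759 0.638 0.128
outer loop
vertex 4.625 0.282 1.391
vertex 3.816 1.259 1.318
vertex 4.323 0.532 1.934
endloop
endfacet
facet normal 0.470 -0.673 0.571
outer loop
vertex 4.625 0.282 1.391
vertex 4.323 0.532 1.934
vertex 4.034 0.036 1.588
endloop
endfacet
facet normal 0.012 0.985 0.173
outer loop
vertex -0.228 -2.436 -3.351
vertex -0.771 -2.573 -2.536
vertex 0.216 -2.594 -2.483
endloop
endfacet
facet normal 0.604 0.779 -0.167
outer loop
vertex -0.228 -2.436 -3.351
vertex 0.216 -2.594 -2.483
vertex 0.557 -3.034 -3.3
endloop
endfacet
facet normal 0.410 0.472 -0.780
outer loop
vertex -0.228 -2.436 -3.351
vertex 0.557 -3.034 -3.3
vertex -0.219 -3.284 -3.859
endloop
endfacet
facet normal -0.302 0.488 -0.819
outer loop
vertex -0.228 -2.436 -3.351
vertex -0.219 -3.284 -3.859
vertex -1.04 -2.999 -3.387
endloop
endfacet
facet normal -0.548 0.805 -0.230
outer loop
vertex -0.228 -2.436 -3.351
vertex -1.04 -2.999 -3.387
vertex -0.771 -2.573 -2.536
endloop
endfacet
facet normal 0.929 0.286 0.234
outer loop
vertex 0.557 -3.034 -3.3
vertex 0.216 -2.594 -2.483
vertex 0.5 -3.541 -2.453
endloop
endfacet
facet normal -0.029 0.619 0.785
outer loop
vertex 0.216 -2.594 -2.483
vertex -0.771 -2.573 -2.536
vertex -0.321 -3.256 -1.981
endloop
endfacet
facet normal -0.936 0.326 0.132
outer loop
vertex -0.771 -2.573 -2.536
vertex -1.04 -2.999 -3.387
vertex -1.097 -3.506 -2.54
endloop
endfacet
facet normal -0.538 -0.187 -0.822
outer loop
vertex -1.04 -2.999 -3.387
vertex -0.219 -3.284 -3.859
vertex -0.756 -3.946 -3.357
endloop
endfacet
facet normal 0.615 -0.212 -0.759
outer loop
vertex -0.219 -3.284 -3.859
vertex 0.557 -3.034 -3.3
vertex 0.231 -3.967 -3.304
endloop
endfacet
facet normal 0.302 -0.488 0.819
outer loop
vertex -0.312 -4.104 -2.489
vertex 0.5 -3.541 -2.453
vertex -0.321 -3.256 -1.981
endloop
endfacet
facet normal -0.410 -0.472 0.780
outer loop
vertex -0.312 -4.104 -2.489
vertex -0.321 -3.256 -1.981
vertex -1.097 -3.506 -2.54
endloop
endfacet
facet normal -0.604 -0.779 0.167
outer loop
vertex -0.312 -4.104 -2.489
vertex -1.097 -3.506 -2.54
vertex -0.756 -3.946 -3.357
endloop
endfacet
facet normal -0.012 -0.985 -0.173
outer loop
vertex -0.312 -4.104 -2.489
vertex -0.756 -3.946 -3.357
vertex 0.231 -3.967 -3.304
endloop
endfacet
facet normal 0.548 -0.805 0.230
outer loop
vertex -0.312 -4.104 -2.489
vertex 0.231 -3.967 -3.304
vertex 0.5 -3.541 -2.453
endloop
endfacet
facet normal 0.538 0.187 0.822
outer loop
vertex -0.321 -3.256 -1.981
vertex 0.5 -3.541 -2.453
vertex 0.216 -2.594 -2.483
endloop
endfacet
facet normal -0.615 0.212 0.759
outer loop
vertex -1.097 -3.506 -2.54
vertex -0.321 -3.256 -1.981
vertex -0.771 -2.573 -2.536
endloop
endfacet
facet normal -0.929 -0.286 -0.234
outer loop
vertex -0.756 -3.946 -3.357
vertex -1.097 -3.506 -2.54
vertex -1.04 -2.999 -3.387
endloop
endfacet
facet normal 0.029 -0.619 -0.785
outer loop
vertex 0.231 -3.967 -3.304
vertex -0.756 -3.946 -3.357
vertex -0.219 -3.284 -3.859
endloop
endfacet
facet normal 0.936 -0.326 -0.132
outer loop
vertex 0.5 -3.541 -2.453
vertex 0.231 -3.967 -3.304
vertex 0.557 -3.034 -3.3
endloop
endfacet

endsolid


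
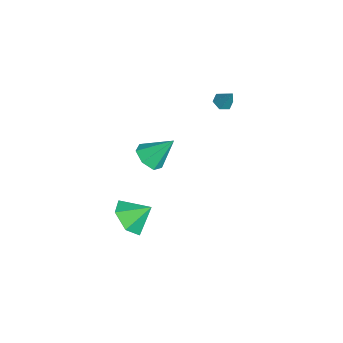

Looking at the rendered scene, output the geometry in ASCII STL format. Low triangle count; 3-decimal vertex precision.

solid 
facet normal -0.110 -0.770 -0.628
outer loop
vertex 4.695 -2.725 0.107
vertex 3.904 -3.128 0.74
vertex 3.658 -2.436 -0.066
endloop
endfacet
facet normal 0.300 0.914 -0.271
outer loop
vertex 4.695 -2.725 0.107
vertex 3.658 -2.436 -0.066
vertex 4.056 -2.072 1.6
endloop
endfacet
facet normal -0.111 -0.771 -0.628
outer loop
vertex 3.658 -2.436 -0.066
vertex 3.904 -3.128 0.74
vertex 2.868 -2.839 0.568
endloop
endfacet
facet normal -0.497 0.865 -0.070
outer loop
vertex 3.658 -2.436 -0.066
vertex 2.868 -2.839 0.568
vertex 4.056 -2.072 1.6
endloop
endfacet
facet normal -0.111 -0.771 -0.628
outer loop
vertex 2.868 -2.839 0.568
vertex 3.904 -3.128 0.74
vertex 3.114 -3.53 1.373
endloop
endfacet
facet normal -0.734 0.388 0.557
outer loop
vertex 2.868 -2.839 0.568
vertex 3.114 -3.53 1.373
vertex 4.056 -2.072 1.6
endloop
endfacet
facet normal -0.110 -0.771 -0.627
outer loop
vertex 3.114 -3.53 1.373
vertex 3.904 -3.128 0.74
vertex 4.151 -3.819 1.546
endloop
endfacet
facet normal -0.175 -0.040 0.984
outer loop
vertex 3.114 -3.53 1.373
vertex 4.151 -3.819 1.546
vertex 4.056 -2.072 1.6
endloop
endfacet
facet normal -0.111 -0.771 -0.627
outer loop
vertex 4.151 -3.819 1.546
vertex 3.904 -3.128 0.74
vertex 4.941 -3.417 0.912
endloop
endfacet
facet normal 0.623 0.010 0.782
outer loop
vertex 4.151 -3.819 1.546
vertex 4.941 -3.417 0.912
vertex 4.056 -2.072 1.6
endloop
endfacet
facet normal -0.110 -0.770 -0.628
outer loop
vertex 4.941 -3.417 0.912
vertex 3.904 -3.128 0.74
vertex 4.695 -2.725 0.107
endloop
endfacet
facet normal 0.860 0.486 0.155
outer loop
vertex 4.941 -3.417 0.912
vertex 4.695 -2.725 0.107
vertex 4.056 -2.072 1.6
endloop
endfacet
facet normal -0.079 -0.680 -0.729
outer loop
vertex -1.432 -1.268 -1.057
vertex -2.332 -1.385 -0.851
vertex -1.947 -0.787 -1.45
endloop
endfacet
facet normal 0.729 0.671 -0.135
outer loop
vertex -1.432 -1.268 -1.057
vertex -1.947 -0.787 -1.45
vertex -2.188 -0.135 0.491
endloop
endfacet
facet normal -0.079 -0.680 -0.729
outer loop
vertex -1.947 -0.787 -1.45
vertex -2.332 -1.385 -0.851
vertex -2.752 -0.756 -1.392
endloop
endfacet
facet normal 0.014 0.948 -0.317
outer loop
vertex -1.947 -0.787 -1.45
vertex -2.752 -0.756 -1.392
vertex -2.188 -0.135 0.491
endloop
endfacet
facet normal -0.077 -0.679 -0.730
outer loop
vertex -2.752 -0.756 -1.392
vertex -2.332 -1.385 -0.851
vertex -3.24 -1.2 -0.927
endloop
endfacet
facet normal -0.689 0.724 -0.032
outer loop
vertex -2.752 -0.756 -1.392
vertex -3.24 -1.2 -0.927
vertex -2.188 -0.135 0.491
endloop
endfacet
facet normal -0.078 -0.680 -0.729
outer loop
vertex -3.24 -1.2 -0.927
vertex -2.332 -1.385 -0.851
vertex -3.044 -1.783 -0.404
endloop
endfacet
facet normal -0.848 0.167 0.504
outer loop
vertex -3.24 -1.2 -0.927
vertex -3.044 -1.783 -0.404
vertex -2.188 -0.135 0.491
endloop
endfacet
facet normal -0.078 -0.679 -0.730
outer loop
vertex -3.044 -1.783 -0.404
vertex -2.332 -1.385 -0.851
vertex -2.312 -2.067 -0.218
endloop
endfacet
facet normal -0.344 -0.304 0.889
outer loop
vertex -3.044 -1.783 -0.404
vertex -2.312 -2.067 -0.218
vertex -2.188 -0.135 0.491
endloop
endfacet
facet normal -0.077 -0.679 -0.730
outer loop
vertex -2.312 -2.067 -0.218
vertex -2.332 -1.385 -0.851
vertex -1.595 -1.837 -0.508
endloop
endfacet
facet normal 0.443 -0.334 0.832
outer loop
vertex -2.312 -2.067 -0.218
vertex -1.595 -1.837 -0.508
vertex -2.188 -0.135 0.491
endloop
endfacet
facet normal -0.078 -0.681 -0.729
outer loop
vertex -1.595 -1.837 -0.508
vertex -2.332 -1.385 -0.851
vertex -1.432 -1.268 -1.057
endloop
endfacet
facet normal 0.921 0.100 0.377
outer loop
vertex -1.595 -1.837 -0.508
vertex -1.432 -1.268 -1.057
vertex -2.188 -0.135 0.491
endloop
endfacet
facet normal -0.419 -0.316 -0.851
outer loop
vertex -2.013 2.128 2.947
vertex -2.491 2.382 3.088
vertex -2.103 2.659 2.794
endloop
endfacet
facet normal 0.985 0.135 -0.109
outer loop
vertex -2.013 2.128 2.947
vertex -2.103 2.659 2.794
vertex -1.969 2.778 4.152
endloop
endfacet
facet normal -0.419 -0.317 -0.851
outer loop
vertex -2.103 2.659 2.794
vertex -2.491 2.382 3.088
vertex -2.582 2.913 2.935
endloop
endfacet
facet normal 0.437 0.891 -0.121
outer loop
vertex -2.103 2.659 2.794
vertex -2.582 2.913 2.935
vertex -1.969 2.778 4.152
endloop
endfacet
facet normal -0.419 -0.317 -0.851
outer loop
vertex -2.582 2.913 2.935
vertex -2.491 2.382 3.088
vertex -2.97 2.636 3.229
endloop
endfacet
facet normal -0.396 0.869 0.296
outer loop
vertex -2.582 2.913 2.935
vertex -2.97 2.636 3.229
vertex -1.969 2.778 4.152
endloop
endfacet
facet normal -0.418 -0.316 -0.851
outer loop
vertex -2.97 2.636 3.229
vertex -2.491 2.382 3.088
vertex -2.88 2.105 3.382
endloop
endfacet
facet normal -0.682 0.093 0.725
outer loop
vertex -2.97 2.636 3.229
vertex -2.88 2.105 3.382
vertex -1.969 2.778 4.152
endloop
endfacet
facet normal -0.418 -0.316 -0.851
outer loop
vertex -2.88 2.105 3.382
vertex -2.491 2.382 3.088
vertex -2.401 1.851 3.241
endloop
endfacet
facet normal -0.134 -0.662 0.737
outer loop
vertex -2.88 2.105 3.382
vertex -2.401 1.851 3.241
vertex -1.969 2.778 4.152
endloop
endfacet
facet normal -0.419 -0.316 -0.851
outer loop
vertex -2.401 1.851 3.241
vertex -2.491 2.382 3.088
vertex -2.013 2.128 2.947
endloop
endfacet
facet normal 0.699 -0.640 0.320
outer loop
vertex -2.401 1.851 3.241
vertex -2.013 2.128 2.947
vertex -1.969 2.778 4.152
endloop
endfacet

endsolid


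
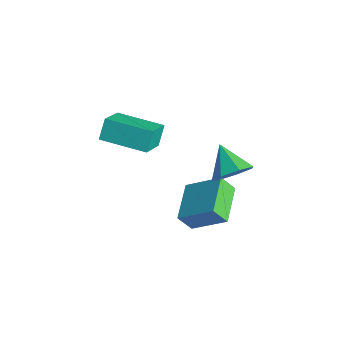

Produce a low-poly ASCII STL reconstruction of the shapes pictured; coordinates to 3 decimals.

solid 
facet normal 0.829 -0.095 -0.551
outer loop
vertex -1.043 0.402 1.116
vertex -1.526 0.454 0.381
vertex -1.148 1.105 0.837
endloop
endfacet
facet normal 0.066 0.377 0.924
outer loop
vertex -1.043 0.402 1.116
vertex -1.148 1.105 0.837
vertex -2.694 0.586 1.159
endloop
endfacet
facet normal 0.828 -0.094 -0.552
outer loop
vertex -1.148 1.105 0.837
vertex -1.526 0.454 0.381
vertex -1.538 1.318 0.216
endloop
endfacet
facet normal -0.205 0.879 0.430
outer loop
vertex -1.148 1.105 0.837
vertex -1.538 1.318 0.216
vertex -2.694 0.586 1.159
endloop
endfacet
facet normal 0.829 -0.094 -0.551
outer loop
vertex -1.538 1.318 0.216
vertex -1.526 0.454 0.381
vertex -1.918 0.88 -0.281
endloop
endfacet
facet normal -0.629 0.755 -0.185
outer loop
vertex -1.538 1.318 0.216
vertex -1.918 0.88 -0.281
vertex -2.694 0.586 1.159
endloop
endfacet
facet normal 0.829 -0.093 -0.551
outer loop
vertex -1.918 0.88 -0.281
vertex -1.526 0.454 0.381
vertex -2.002 0.121 -0.279
endloop
endfacet
facet normal -0.884 0.097 -0.457
outer loop
vertex -1.918 0.88 -0.281
vertex -2.002 0.121 -0.279
vertex -2.694 0.586 1.159
endloop
endfacet
facet normal 0.829 -0.094 -0.551
outer loop
vertex -2.002 0.121 -0.279
vertex -1.526 0.454 0.381
vertex -1.728 -0.387 0.22
endloop
endfacet
facet normal -0.780 -0.599 -0.182
outer loop
vertex -2.002 0.121 -0.279
vertex -1.728 -0.387 0.22
vertex -2.694 0.586 1.159
endloop
endfacet
facet normal 0.829 -0.094 -0.551
outer loop
vertex -1.728 -0.387 0.22
vertex -1.526 0.454 0.381
vertex -1.301 -0.262 0.841
endloop
endfacet
facet normal -0.394 -0.810 0.434
outer loop
vertex -1.728 -0.387 0.22
vertex -1.301 -0.262 0.841
vertex -2.694 0.586 1.159
endloop
endfacet
facet normal 0.829 -0.094 -0.551
outer loop
vertex -1.301 -0.262 0.841
vertex -1.526 0.454 0.381
vertex -1.043 0.402 1.116
endloop
endfacet
facet normal -0.018 -0.377 0.926
outer loop
vertex -1.301 -0.262 0.841
vertex -1.043 0.402 1.116
vertex -2.694 0.586 1.159
endloop
endfacet
facet normal -0.722 0.672 0.163
outer loop
vertex -2.087 0.276 -0.302
vertex -1.812 0.751 -1.041
vertex -3.165 -0.642 -1.295
endloop
endfacet
facet normal -0.299 -0.517 0.802
outer loop
vertex -1.908 -1.811 -1.579
vertex -2.087 0.276 -0.302
vertex -3.165 -0.642 -1.295
endloop
endfacet
facet normal -0.722 0.672 0.163
outer loop
vertex -3.165 -0.642 -1.295
vertex -1.812 0.751 -1.041
vertex -2.89 -0.167 -2.034
endloop
endfacet
facet normal -0.624 -0.531 -0.574
outer loop
vertex -2.89 -0.167 -2.034
vertex -1.908 -1.811 -1.579
vertex -3.165 -0.642 -1.295
endloop
endfacet
facet normal 0.624 0.531 0.574
outer loop
vertex -2.087 0.276 -0.302
vertex -0.555 -0.418 -1.325
vertex -1.812 0.751 -1.041
endloop
endfacet
facet normal -0.299 -0.517 0.802
outer loop
vertex -0.83 -0.893 -0.586
vertex -2.087 0.276 -0.302
vertex -1.908 -1.811 -1.579
endloop
endfacet
facet normal 0.624 0.531 0.574
outer loop
vertex -0.83 -0.893 -0.586
vertex -0.555 -0.418 -1.325
vertex -2.087 0.276 -0.302
endloop
endfacet
facet normal 0.299 0.517 -0.802
outer loop
vertex -1.812 0.751 -1.041
vertex -0.555 -0.418 -1.325
vertex -2.89 -0.167 -2.034
endloop
endfacet
facet normal -0.624 -0.531 -0.574
outer loop
vertex -1.633 -1.336 -2.318
vertex -1.908 -1.811 -1.579
vertex -2.89 -0.167 -2.034
endloop
endfacet
facet normal 0.299 0.517 -0.802
outer loop
vertex -2.89 -0.167 -2.034
vertex -0.555 -0.418 -1.325
vertex -1.633 -1.336 -2.318
endloop
endfacet
facet normal 0.722 -0.672 -0.163
outer loop
vertex -1.633 -1.336 -2.318
vertex -0.83 -0.893 -0.586
vertex -1.908 -1.811 -1.579
endloop
endfacet
facet normal 0.722 -0.672 -0.163
outer loop
vertex -0.555 -0.418 -1.325
vertex -0.83 -0.893 -0.586
vertex -1.633 -1.336 -2.318
endloop
endfacet
facet normal -0.513 0.646 -0.565
outer loop
vertex -4.779 -2.683 3.174
vertex -3.26 -1.544 3.095
vertex -4.485 -3.128 2.399
endloop
endfacet
facet normal -0.799 -0.599 0.041
outer loop
vertex -3.7 -4.116 3.265
vertex -4.779 -2.683 3.174
vertex -4.485 -3.128 2.399
endloop
endfacet
facet normal -0.513 0.646 -0.565
outer loop
vertex -4.485 -3.128 2.399
vertex -3.26 -1.544 3.095
vertex -2.967 -1.989 2.321
endloop
endfacet
facet normal 0.313 -0.473 -0.824
outer loop
vertex -2.967 -1.989 2.321
vertex -3.7 -4.116 3.265
vertex -4.485 -3.128 2.399
endloop
endfacet
facet normal -0.312 0.474 0.823
outer loop
vertex -4.779 -2.683 3.174
vertex -2.475 -2.532 3.961
vertex -3.26 -1.544 3.095
endloop
endfacet
facet normal -0.799 -0.599 0.042
outer loop
vertex -3.993 -3.671 4.039
vertex -4.779 -2.683 3.174
vertex -3.7 -4.116 3.265
endloop
endfacet
facet normal -0.312 0.473 0.824
outer loop
vertex -3.993 -3.671 4.039
vertex -2.475 -2.532 3.961
vertex -4.779 -2.683 3.174
endloop
endfacet
facet normal 0.800 0.599 -0.042
outer loop
vertex -3.26 -1.544 3.095
vertex -2.475 -2.532 3.961
vertex -2.967 -1.989 2.321
endloop
endfacet
facet normal 0.312 -0.473 -0.824
outer loop
vertex -2.181 -2.977 3.186
vertex -3.7 -4.116 3.265
vertex -2.967 -1.989 2.321
endloop
endfacet
facet normal 0.799 0.600 -0.041
outer loop
vertex -2.967 -1.989 2.321
vertex -2.475 -2.532 3.961
vertex -2.181 -2.977 3.186
endloop
endfacet
facet normal 0.513 -0.645 0.565
outer loop
vertex -2.181 -2.977 3.186
vertex -3.993 -3.671 4.039
vertex -3.7 -4.116 3.265
endloop
endfacet
facet normal 0.513 -0.646 0.565
outer loop
vertex -2.475 -2.532 3.961
vertex -3.993 -3.671 4.039
vertex -2.181 -2.977 3.186
endloop
endfacet

endsolid


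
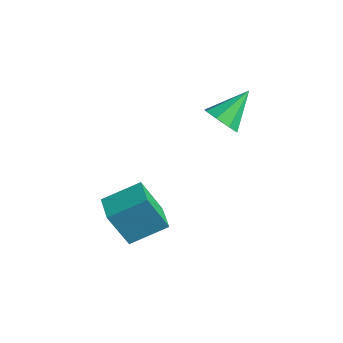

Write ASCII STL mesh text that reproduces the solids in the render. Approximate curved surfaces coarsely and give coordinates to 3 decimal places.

solid 
facet normal -0.018 -0.826 -0.564
outer loop
vertex -2.147 1.247 0.354
vertex -2.987 1.131 0.551
vertex -2.555 1.55 -0.077
endloop
endfacet
facet normal 0.731 0.636 -0.245
outer loop
vertex -2.147 1.247 0.354
vertex -2.555 1.55 -0.077
vertex -2.953 2.649 1.589
endloop
endfacet
facet normal -0.019 -0.826 -0.564
outer loop
vertex -2.555 1.55 -0.077
vertex -2.987 1.131 0.551
vertex -3.215 1.608 -0.14
endloop
endfacet
facet normal 0.124 0.842 -0.526
outer loop
vertex -2.555 1.55 -0.077
vertex -3.215 1.608 -0.14
vertex -2.953 2.649 1.589
endloop
endfacet
facet normal -0.017 -0.825 -0.564
outer loop
vertex -3.215 1.608 -0.14
vertex -2.987 1.131 0.551
vertex -3.742 1.385 0.202
endloop
endfacet
facet normal -0.554 0.748 -0.366
outer loop
vertex -3.215 1.608 -0.14
vertex -3.742 1.385 0.202
vertex -2.953 2.649 1.589
endloop
endfacet
facet normal -0.018 -0.826 -0.563
outer loop
vertex -3.742 1.385 0.202
vertex -2.987 1.131 0.551
vertex -3.826 1.014 0.749
endloop
endfacet
facet normal -0.901 0.410 0.139
outer loop
vertex -3.742 1.385 0.202
vertex -3.826 1.014 0.749
vertex -2.953 2.649 1.589
endloop
endfacet
facet normal -0.018 -0.825 -0.564
outer loop
vertex -3.826 1.014 0.749
vertex -2.987 1.131 0.551
vertex -3.418 0.711 1.179
endloop
endfacet
facet normal -0.717 0.024 0.697
outer loop
vertex -3.826 1.014 0.749
vertex -3.418 0.711 1.179
vertex -2.953 2.649 1.589
endloop
endfacet
facet normal -0.017 -0.826 -0.564
outer loop
vertex -3.418 0.711 1.179
vertex -2.987 1.131 0.551
vertex -2.758 0.654 1.242
endloop
endfacet
facet normal -0.109 -0.181 0.977
outer loop
vertex -3.418 0.711 1.179
vertex -2.758 0.654 1.242
vertex -2.953 2.649 1.589
endloop
endfacet
facet normal -0.018 -0.826 -0.564
outer loop
vertex -2.758 0.654 1.242
vertex -2.987 1.131 0.551
vertex -2.231 0.876 0.9
endloop
endfacet
facet normal 0.568 -0.087 0.819
outer loop
vertex -2.758 0.654 1.242
vertex -2.231 0.876 0.9
vertex -2.953 2.649 1.589
endloop
endfacet
facet normal -0.018 -0.826 -0.564
outer loop
vertex -2.231 0.876 0.9
vertex -2.987 1.131 0.551
vertex -2.147 1.247 0.354
endloop
endfacet
facet normal 0.916 0.252 0.312
outer loop
vertex -2.231 0.876 0.9
vertex -2.147 1.247 0.354
vertex -2.953 2.649 1.589
endloop
endfacet
facet normal -0.874 0.479 -0.078
outer loop
vertex -5.021 -3.559 -3.149
vertex -4.265 -2.06 -2.421
vertex -4.479 -2.886 -5.096
endloop
endfacet
facet normal -0.413 -0.819 -0.398
outer loop
vertex -3.395 -3.48 -4.999
vertex -5.021 -3.559 -3.149
vertex -4.479 -2.886 -5.096
endloop
endfacet
facet normal -0.874 0.479 -0.078
outer loop
vertex -4.479 -2.886 -5.096
vertex -4.265 -2.06 -2.421
vertex -3.723 -1.387 -4.367
endloop
endfacet
facet normal 0.255 0.316 -0.914
outer loop
vertex -3.723 -1.387 -4.367
vertex -3.395 -3.48 -4.999
vertex -4.479 -2.886 -5.096
endloop
endfacet
facet normal -0.255 -0.315 0.914
outer loop
vertex -5.021 -3.559 -3.149
vertex -3.181 -2.654 -2.324
vertex -4.265 -2.06 -2.421
endloop
endfacet
facet normal -0.413 -0.819 -0.398
outer loop
vertex -3.937 -4.153 -3.053
vertex -5.021 -3.559 -3.149
vertex -3.395 -3.48 -4.999
endloop
endfacet
facet normal -0.254 -0.316 0.914
outer loop
vertex -3.937 -4.153 -3.053
vertex -3.181 -2.654 -2.324
vertex -5.021 -3.559 -3.149
endloop
endfacet
facet normal 0.413 0.819 0.398
outer loop
vertex -4.265 -2.06 -2.421
vertex -3.181 -2.654 -2.324
vertex -3.723 -1.387 -4.367
endloop
endfacet
facet normal 0.254 0.316 -0.914
outer loop
vertex -2.639 -1.981 -4.271
vertex -3.395 -3.48 -4.999
vertex -3.723 -1.387 -4.367
endloop
endfacet
facet normal 0.413 0.819 0.398
outer loop
vertex -3.723 -1.387 -4.367
vertex -3.181 -2.654 -2.324
vertex -2.639 -1.981 -4.271
endloop
endfacet
facet normal 0.874 -0.479 0.078
outer loop
vertex -2.639 -1.981 -4.271
vertex -3.937 -4.153 -3.053
vertex -3.395 -3.48 -4.999
endloop
endfacet
facet normal 0.874 -0.479 0.078
outer loop
vertex -3.181 -2.654 -2.324
vertex -3.937 -4.153 -3.053
vertex -2.639 -1.981 -4.271
endloop
endfacet

endsolid


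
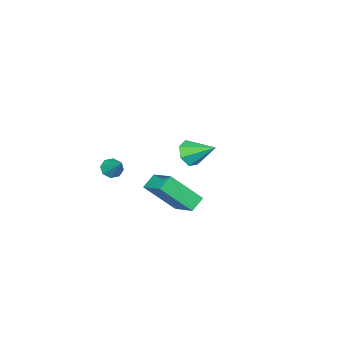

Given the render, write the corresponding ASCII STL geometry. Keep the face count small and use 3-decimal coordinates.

solid 
facet normal -0.271 -0.691 -0.671
outer loop
vertex 3.851 1.144 -0.823
vertex 3.409 1.491 -1.002
vertex 3.974 1.421 -1.158
endloop
endfacet
facet normal 0.961 -0.134 0.242
outer loop
vertex 3.851 1.144 -0.823
vertex 3.974 1.421 -1.158
vertex 3.831 2.569 0.042
endloop
endfacet
facet normal -0.270 -0.693 -0.668
outer loop
vertex 3.974 1.421 -1.158
vertex 3.409 1.491 -1.002
vertex 3.765 1.738 -1.402
endloop
endfacet
facet normal 0.886 0.383 -0.261
outer loop
vertex 3.974 1.421 -1.158
vertex 3.765 1.738 -1.402
vertex 3.831 2.569 0.042
endloop
endfacet
facet normal -0.271 -0.692 -0.669
outer loop
vertex 3.765 1.738 -1.402
vertex 3.409 1.491 -1.002
vertex 3.348 1.911 -1.412
endloop
endfacet
facet normal 0.346 0.806 -0.480
outer loop
vertex 3.765 1.738 -1.402
vertex 3.348 1.911 -1.412
vertex 3.831 2.569 0.042
endloop
endfacet
facet normal -0.270 -0.692 -0.669
outer loop
vertex 3.348 1.911 -1.412
vertex 3.409 1.491 -1.002
vertex 2.967 1.837 -1.182
endloop
endfacet
facet normal -0.347 0.892 -0.288
outer loop
vertex 3.348 1.911 -1.412
vertex 2.967 1.837 -1.182
vertex 3.831 2.569 0.042
endloop
endfacet
facet normal -0.269 -0.692 -0.669
outer loop
vertex 2.967 1.837 -1.182
vertex 3.409 1.491 -1.002
vertex 2.844 1.561 -0.847
endloop
endfacet
facet normal -0.782 0.590 0.199
outer loop
vertex 2.967 1.837 -1.182
vertex 2.844 1.561 -0.847
vertex 3.831 2.569 0.042
endloop
endfacet
facet normal -0.270 -0.691 -0.670
outer loop
vertex 2.844 1.561 -0.847
vertex 3.409 1.491 -1.002
vertex 3.053 1.243 -0.603
endloop
endfacet
facet normal -0.708 0.074 0.702
outer loop
vertex 2.844 1.561 -0.847
vertex 3.053 1.243 -0.603
vertex 3.831 2.569 0.042
endloop
endfacet
facet normal -0.270 -0.691 -0.671
outer loop
vertex 3.053 1.243 -0.603
vertex 3.409 1.491 -1.002
vertex 3.47 1.07 -0.593
endloop
endfacet
facet normal -0.167 -0.350 0.922
outer loop
vertex 3.053 1.243 -0.603
vertex 3.47 1.07 -0.593
vertex 3.831 2.569 0.042
endloop
endfacet
facet normal -0.271 -0.691 -0.671
outer loop
vertex 3.47 1.07 -0.593
vertex 3.409 1.491 -1.002
vertex 3.851 1.144 -0.823
endloop
endfacet
facet normal 0.526 -0.436 0.730
outer loop
vertex 3.47 1.07 -0.593
vertex 3.851 1.144 -0.823
vertex 3.831 2.569 0.042
endloop
endfacet
facet normal 0.219 -0.831 -0.511
outer loop
vertex -2.909 0.786 -4.349
vertex -3.46 0.341 -3.862
vertex -3.611 0.755 -4.6
endloop
endfacet
facet normal 0.146 0.846 -0.513
outer loop
vertex -2.909 0.786 -4.349
vertex -3.611 0.755 -4.6
vertex -3.84 1.779 -2.978
endloop
endfacet
facet normal 0.219 -0.831 -0.511
outer loop
vertex -3.611 0.755 -4.6
vertex -3.46 0.341 -3.862
vertex -4.2 0.412 -4.295
endloop
endfacet
facet normal -0.614 0.626 -0.482
outer loop
vertex -3.611 0.755 -4.6
vertex -4.2 0.412 -4.295
vertex -3.84 1.779 -2.978
endloop
endfacet
facet normal 0.219 -0.832 -0.510
outer loop
vertex -4.2 0.412 -4.295
vertex -3.46 0.341 -3.862
vertex -4.232 0.016 -3.663
endloop
endfacet
facet normal -0.979 0.191 0.070
outer loop
vertex -4.2 0.412 -4.295
vertex -4.232 0.016 -3.663
vertex -3.84 1.779 -2.978
endloop
endfacet
facet normal 0.218 -0.831 -0.511
outer loop
vertex -4.232 0.016 -3.663
vertex -3.46 0.341 -3.862
vertex -3.683 -0.136 -3.181
endloop
endfacet
facet normal -0.674 -0.132 0.726
outer loop
vertex -4.232 0.016 -3.663
vertex -3.683 -0.136 -3.181
vertex -3.84 1.779 -2.978
endloop
endfacet
facet normal 0.220 -0.831 -0.510
outer loop
vertex -3.683 -0.136 -3.181
vertex -3.46 0.341 -3.862
vertex -2.966 0.072 -3.211
endloop
endfacet
facet normal 0.070 -0.099 0.993
outer loop
vertex -3.683 -0.136 -3.181
vertex -2.966 0.072 -3.211
vertex -3.84 1.779 -2.978
endloop
endfacet
facet normal 0.220 -0.831 -0.510
outer loop
vertex -2.966 0.072 -3.211
vertex -3.46 0.341 -3.862
vertex -2.622 0.482 -3.731
endloop
endfacet
facet normal 0.695 0.265 0.668
outer loop
vertex -2.966 0.072 -3.211
vertex -2.622 0.482 -3.731
vertex -3.84 1.779 -2.978
endloop
endfacet
facet normal 0.220 -0.831 -0.511
outer loop
vertex -2.622 0.482 -3.731
vertex -3.46 0.341 -3.862
vertex -2.909 0.786 -4.349
endloop
endfacet
facet normal 0.729 0.685 -0.001
outer loop
vertex -2.622 0.482 -3.731
vertex -2.909 0.786 -4.349
vertex -3.84 1.779 -2.978
endloop
endfacet
facet normal -0.846 -0.020 0.534
outer loop
vertex 1.764 3.771 -1.374
vertex 0.764 4.947 -2.914
vertex 1.258 2.214 -2.235
endloop
endfacet
facet normal 0.459 -0.540 0.706
outer loop
vertex 2.036 2.233 -2.726
vertex 1.764 3.771 -1.374
vertex 1.258 2.214 -2.235
endloop
endfacet
facet normal -0.846 -0.020 0.534
outer loop
vertex 1.258 2.214 -2.235
vertex 0.764 4.947 -2.914
vertex 0.258 3.39 -3.775
endloop
endfacet
facet normal -0.273 -0.842 -0.465
outer loop
vertex 0.258 3.39 -3.775
vertex 2.036 2.233 -2.726
vertex 1.258 2.214 -2.235
endloop
endfacet
facet normal 0.273 0.842 0.465
outer loop
vertex 1.764 3.771 -1.374
vertex 1.542 4.966 -3.405
vertex 0.764 4.947 -2.914
endloop
endfacet
facet normal 0.459 -0.540 0.706
outer loop
vertex 2.542 3.79 -1.865
vertex 1.764 3.771 -1.374
vertex 2.036 2.233 -2.726
endloop
endfacet
facet normal 0.273 0.842 0.465
outer loop
vertex 2.542 3.79 -1.865
vertex 1.542 4.966 -3.405
vertex 1.764 3.771 -1.374
endloop
endfacet
facet normal -0.459 0.540 -0.706
outer loop
vertex 0.764 4.947 -2.914
vertex 1.542 4.966 -3.405
vertex 0.258 3.39 -3.775
endloop
endfacet
facet normal -0.273 -0.842 -0.465
outer loop
vertex 1.036 3.409 -4.266
vertex 2.036 2.233 -2.726
vertex 0.258 3.39 -3.775
endloop
endfacet
facet normal -0.459 0.540 -0.706
outer loop
vertex 0.258 3.39 -3.775
vertex 1.542 4.966 -3.405
vertex 1.036 3.409 -4.266
endloop
endfacet
facet normal 0.846 0.020 -0.534
outer loop
vertex 1.036 3.409 -4.266
vertex 2.542 3.79 -1.865
vertex 2.036 2.233 -2.726
endloop
endfacet
facet normal 0.846 0.020 -0.534
outer loop
vertex 1.542 4.966 -3.405
vertex 2.542 3.79 -1.865
vertex 1.036 3.409 -4.266
endloop
endfacet

endsolid


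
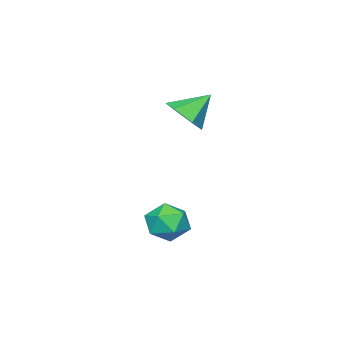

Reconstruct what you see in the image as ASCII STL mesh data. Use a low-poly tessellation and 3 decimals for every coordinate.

solid 
facet normal 0.616 -0.395 -0.681
outer loop
vertex 0.77 0.9 1.329
vertex 0.332 0.219 1.328
vertex 0.15 0.819 0.815
endloop
endfacet
facet normal -0.138 0.990 0.010
outer loop
vertex 0.77 0.9 1.329
vertex 0.15 0.819 0.815
vertex -0.452 0.721 2.192
endloop
endfacet
facet normal 0.616 -0.395 -0.681
outer loop
vertex 0.15 0.819 0.815
vertex 0.332 0.219 1.328
vertex -0.289 0.138 0.813
endloop
endfacet
facet normal -0.798 0.515 -0.312
outer loop
vertex 0.15 0.819 0.815
vertex -0.289 0.138 0.813
vertex -0.452 0.721 2.192
endloop
endfacet
facet normal 0.616 -0.395 -0.681
outer loop
vertex -0.289 0.138 0.813
vertex 0.332 0.219 1.328
vertex -0.107 -0.462 1.326
endloop
endfacet
facet normal -0.959 -0.285 0.007
outer loop
vertex -0.289 0.138 0.813
vertex -0.107 -0.462 1.326
vertex -0.452 0.721 2.192
endloop
endfacet
facet normal 0.617 -0.396 -0.680
outer loop
vertex -0.107 -0.462 1.326
vertex 0.332 0.219 1.328
vertex 0.513 -0.381 1.841
endloop
endfacet
facet normal -0.459 -0.608 0.648
outer loop
vertex -0.107 -0.462 1.326
vertex 0.513 -0.381 1.841
vertex -0.452 0.721 2.192
endloop
endfacet
facet normal 0.616 -0.396 -0.681
outer loop
vertex 0.513 -0.381 1.841
vertex 0.332 0.219 1.328
vertex 0.952 0.3 1.842
endloop
endfacet
facet normal 0.202 -0.132 0.970
outer loop
vertex 0.513 -0.381 1.841
vertex 0.952 0.3 1.842
vertex -0.452 0.721 2.192
endloop
endfacet
facet normal 0.616 -0.395 -0.681
outer loop
vertex 0.952 0.3 1.842
vertex 0.332 0.219 1.328
vertex 0.77 0.9 1.329
endloop
endfacet
facet normal 0.362 0.667 0.651
outer loop
vertex 0.952 0.3 1.842
vertex 0.77 0.9 1.329
vertex -0.452 0.721 2.192
endloop
endfacet
facet normal -0.606 0.735 0.305
outer loop
vertex 2.213 1.97 -2.643
vertex 1.859 1.457 -2.109
vertex 2.511 1.9 -1.882
endloop
endfacet
facet normal 0.020 0.996 0.084
outer loop
vertex 2.213 1.97 -2.643
vertex 2.511 1.9 -1.882
vertex 3.024 1.943 -2.52
endloop
endfacet
facet normal 0.117 0.796 -0.594
outer loop
vertex 2.213 1.97 -2.643
vertex 3.024 1.943 -2.52
vertex 2.689 1.527 -3.143
endloop
endfacet
facet normal -0.451 0.410 -0.793
outer loop
vertex 2.213 1.97 -2.643
vertex 2.689 1.527 -3.143
vertex 1.969 1.226 -2.889
endloop
endfacet
facet normal -0.897 0.373 -0.237
outer loop
vertex 2.213 1.97 -2.643
vertex 1.969 1.226 -2.889
vertex 1.859 1.457 -2.109
endloop
endfacet
facet normal 0.535 0.698 0.477
outer loop
vertex 3.024 1.943 -2.52
vertex 2.511 1.9 -1.882
vertex 3.171 1.414 -1.911
endloop
endfacet
facet normal -0.477 0.275 0.835
outer loop
vertex 2.511 1.9 -1.882
vertex 1.859 1.457 -2.109
vertex 2.451 1.113 -1.657
endloop
endfacet
facet normal -0.949 -0.312 -0.042
outer loop
vertex 1.859 1.457 -2.109
vertex 1.969 1.226 -2.889
vertex 2.116 0.697 -2.28
endloop
endfacet
facet normal -0.227 -0.252 -0.941
outer loop
vertex 1.969 1.226 -2.889
vertex 2.689 1.527 -3.143
vertex 2.629 0.74 -2.918
endloop
endfacet
facet normal 0.690 0.373 -0.620
outer loop
vertex 2.689 1.527 -3.143
vertex 3.024 1.943 -2.52
vertex 3.281 1.183 -2.691
endloop
endfacet
facet normal 0.451 -0.410 0.793
outer loop
vertex 2.927 0.67 -2.157
vertex 3.171 1.414 -1.911
vertex 2.451 1.113 -1.657
endloop
endfacet
facet normal -0.117 -0.796 0.594
outer loop
vertex 2.927 0.67 -2.157
vertex 2.451 1.113 -1.657
vertex 2.116 0.697 -2.28
endloop
endfacet
facet normal -0.020 -0.996 -0.084
outer loop
vertex 2.927 0.67 -2.157
vertex 2.116 0.697 -2.28
vertex 2.629 0.74 -2.918
endloop
endfacet
facet normal 0.606 -0.735 -0.305
outer loop
vertex 2.927 0.67 -2.157
vertex 2.629 0.74 -2.918
vertex 3.281 1.183 -2.691
endloop
endfacet
facet normal 0.897 -0.373 0.237
outer loop
vertex 2.927 0.67 -2.157
vertex 3.281 1.183 -2.691
vertex 3.171 1.414 -1.911
endloop
endfacet
facet normal 0.227 0.252 0.941
outer loop
vertex 2.451 1.113 -1.657
vertex 3.171 1.414 -1.911
vertex 2.511 1.9 -1.882
endloop
endfacet
facet normal -0.690 -0.373 0.620
outer loop
vertex 2.116 0.697 -2.28
vertex 2.451 1.113 -1.657
vertex 1.859 1.457 -2.109
endloop
endfacet
facet normal -0.535 -0.698 -0.477
outer loop
vertex 2.629 0.74 -2.918
vertex 2.116 0.697 -2.28
vertex 1.969 1.226 -2.889
endloop
endfacet
facet normal 0.477 -0.275 -0.835
outer loop
vertex 3.281 1.183 -2.691
vertex 2.629 0.74 -2.918
vertex 2.689 1.527 -3.143
endloop
endfacet
facet normal 0.949 0.312 0.042
outer loop
vertex 3.171 1.414 -1.911
vertex 3.281 1.183 -2.691
vertex 3.024 1.943 -2.52
endloop
endfacet

endsolid


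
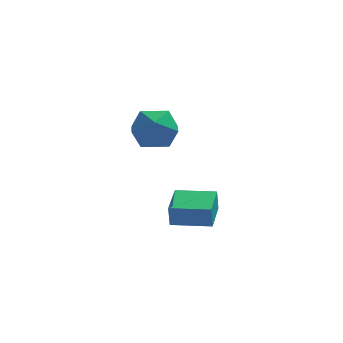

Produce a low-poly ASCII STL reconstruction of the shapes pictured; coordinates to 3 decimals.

solid 
facet normal -0.937 0.094 0.336
outer loop
vertex -3.719 -1.24 3.188
vertex -3.711 -2.216 3.483
vertex -3.407 -1.487 4.127
endloop
endfacet
facet normal -0.586 0.714 0.383
outer loop
vertex -3.719 -1.24 3.188
vertex -3.407 -1.487 4.127
vertex -2.9 -0.783 3.59
endloop
endfacet
facet normal -0.364 0.891 -0.271
outer loop
vertex -3.719 -1.24 3.188
vertex -2.9 -0.783 3.59
vertex -2.892 -1.077 2.614
endloop
endfacet
facet normal -0.577 0.381 -0.723
outer loop
vertex -3.719 -1.24 3.188
vertex -2.892 -1.077 2.614
vertex -3.393 -1.963 2.547
endloop
endfacet
facet normal -0.931 -0.112 -0.347
outer loop
vertex -3.719 -1.24 3.188
vertex -3.393 -1.963 2.547
vertex -3.711 -2.216 3.483
endloop
endfacet
facet normal -0.011 0.611 0.791
outer loop
vertex -2.9 -0.783 3.59
vertex -3.407 -1.487 4.127
vertex -2.387 -1.477 4.133
endloop
endfacet
facet normal -0.577 -0.392 0.716
outer loop
vertex -3.407 -1.487 4.127
vertex -3.711 -2.216 3.483
vertex -2.888 -2.363 4.066
endloop
endfacet
facet normal -0.569 -0.725 -0.389
outer loop
vertex -3.711 -2.216 3.483
vertex -3.393 -1.963 2.547
vertex -2.88 -2.657 3.09
endloop
endfacet
facet normal 0.005 0.073 -0.997
outer loop
vertex -3.393 -1.963 2.547
vertex -2.892 -1.077 2.614
vertex -2.373 -1.953 2.553
endloop
endfacet
facet normal 0.350 0.898 -0.268
outer loop
vertex -2.892 -1.077 2.614
vertex -2.9 -0.783 3.59
vertex -2.069 -1.224 3.197
endloop
endfacet
facet normal 0.577 -0.381 0.723
outer loop
vertex -2.061 -2.2 3.492
vertex -2.387 -1.477 4.133
vertex -2.888 -2.363 4.066
endloop
endfacet
facet normal 0.364 -0.891 0.271
outer loop
vertex -2.061 -2.2 3.492
vertex -2.888 -2.363 4.066
vertex -2.88 -2.657 3.09
endloop
endfacet
facet normal 0.586 -0.714 -0.383
outer loop
vertex -2.061 -2.2 3.492
vertex -2.88 -2.657 3.09
vertex -2.373 -1.953 2.553
endloop
endfacet
facet normal 0.937 -0.094 -0.336
outer loop
vertex -2.061 -2.2 3.492
vertex -2.373 -1.953 2.553
vertex -2.069 -1.224 3.197
endloop
endfacet
facet normal 0.931 0.112 0.347
outer loop
vertex -2.061 -2.2 3.492
vertex -2.069 -1.224 3.197
vertex -2.387 -1.477 4.133
endloop
endfacet
facet normal -0.005 -0.073 0.997
outer loop
vertex -2.888 -2.363 4.066
vertex -2.387 -1.477 4.133
vertex -3.407 -1.487 4.127
endloop
endfacet
facet normal -0.350 -0.898 0.268
outer loop
vertex -2.88 -2.657 3.09
vertex -2.888 -2.363 4.066
vertex -3.711 -2.216 3.483
endloop
endfacet
facet normal 0.011 -0.611 -0.791
outer loop
vertex -2.373 -1.953 2.553
vertex -2.88 -2.657 3.09
vertex -3.393 -1.963 2.547
endloop
endfacet
facet normal 0.577 0.392 -0.716
outer loop
vertex -2.069 -1.224 3.197
vertex -2.373 -1.953 2.553
vertex -2.892 -1.077 2.614
endloop
endfacet
facet normal 0.569 0.725 0.389
outer loop
vertex -2.387 -1.477 4.133
vertex -2.069 -1.224 3.197
vertex -2.9 -0.783 3.59
endloop
endfacet
facet normal -0.981 0.182 -0.063
outer loop
vertex -2.413 -1.529 -1.047
vertex -2.144 -0.074 -1.044
vertex -2.356 -1.538 -1.956
endloop
endfacet
facet normal -0.181 -0.983 -0.002
outer loop
vertex -0.796 -1.826 -1.856
vertex -2.413 -1.529 -1.047
vertex -2.356 -1.538 -1.956
endloop
endfacet
facet normal -0.981 0.181 -0.063
outer loop
vertex -2.356 -1.538 -1.956
vertex -2.144 -0.074 -1.044
vertex -2.087 -0.082 -1.953
endloop
endfacet
facet normal 0.062 -0.009 -0.998
outer loop
vertex -2.087 -0.082 -1.953
vertex -0.796 -1.826 -1.856
vertex -2.356 -1.538 -1.956
endloop
endfacet
facet normal -0.062 0.009 0.998
outer loop
vertex -2.413 -1.529 -1.047
vertex -0.584 -0.362 -0.944
vertex -2.144 -0.074 -1.044
endloop
endfacet
facet normal -0.182 -0.983 -0.003
outer loop
vertex -0.853 -1.818 -0.947
vertex -2.413 -1.529 -1.047
vertex -0.796 -1.826 -1.856
endloop
endfacet
facet normal -0.062 0.009 0.998
outer loop
vertex -0.853 -1.818 -0.947
vertex -0.584 -0.362 -0.944
vertex -2.413 -1.529 -1.047
endloop
endfacet
facet normal 0.181 0.983 0.003
outer loop
vertex -2.144 -0.074 -1.044
vertex -0.584 -0.362 -0.944
vertex -2.087 -0.082 -1.953
endloop
endfacet
facet normal 0.062 -0.009 -0.998
outer loop
vertex -0.527 -0.371 -1.853
vertex -0.796 -1.826 -1.856
vertex -2.087 -0.082 -1.953
endloop
endfacet
facet normal 0.182 0.983 0.002
outer loop
vertex -2.087 -0.082 -1.953
vertex -0.584 -0.362 -0.944
vertex -0.527 -0.371 -1.853
endloop
endfacet
facet normal 0.981 -0.182 0.063
outer loop
vertex -0.527 -0.371 -1.853
vertex -0.853 -1.818 -0.947
vertex -0.796 -1.826 -1.856
endloop
endfacet
facet normal 0.981 -0.181 0.063
outer loop
vertex -0.584 -0.362 -0.944
vertex -0.853 -1.818 -0.947
vertex -0.527 -0.371 -1.853
endloop
endfacet

endsolid


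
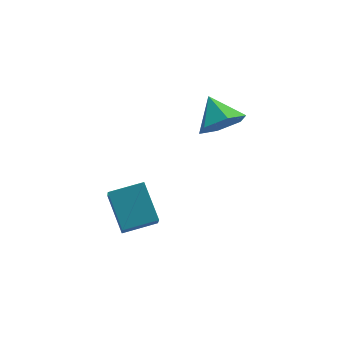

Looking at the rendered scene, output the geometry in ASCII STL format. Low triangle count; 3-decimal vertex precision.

solid 
facet normal 0.118 -0.836 -0.536
outer loop
vertex 1.834 0.842 1.759
vertex 0.927 1.031 1.264
vertex 1.827 1.408 0.874
endloop
endfacet
facet normal 0.784 0.525 0.330
outer loop
vertex 1.834 0.842 1.759
vertex 1.827 1.408 0.874
vertex 0.753 2.269 2.056
endloop
endfacet
facet normal 0.118 -0.836 -0.536
outer loop
vertex 1.827 1.408 0.874
vertex 0.927 1.031 1.264
vertex 0.92 1.597 0.379
endloop
endfacet
facet normal 0.356 0.879 -0.317
outer loop
vertex 1.827 1.408 0.874
vertex 0.92 1.597 0.379
vertex 0.753 2.269 2.056
endloop
endfacet
facet normal 0.117 -0.836 -0.536
outer loop
vertex 0.92 1.597 0.379
vertex 0.927 1.031 1.264
vertex 0.021 1.221 0.769
endloop
endfacet
facet normal -0.490 0.791 -0.366
outer loop
vertex 0.92 1.597 0.379
vertex 0.021 1.221 0.769
vertex 0.753 2.269 2.056
endloop
endfacet
facet normal 0.118 -0.836 -0.536
outer loop
vertex 0.021 1.221 0.769
vertex 0.927 1.031 1.264
vertex 0.028 0.655 1.653
endloop
endfacet
facet normal -0.908 0.350 0.231
outer loop
vertex 0.021 1.221 0.769
vertex 0.028 0.655 1.653
vertex 0.753 2.269 2.056
endloop
endfacet
facet normal 0.118 -0.836 -0.535
outer loop
vertex 0.028 0.655 1.653
vertex 0.927 1.031 1.264
vertex 0.934 0.466 2.148
endloop
endfacet
facet normal -0.480 -0.003 0.877
outer loop
vertex 0.028 0.655 1.653
vertex 0.934 0.466 2.148
vertex 0.753 2.269 2.056
endloop
endfacet
facet normal 0.118 -0.836 -0.535
outer loop
vertex 0.934 0.466 2.148
vertex 0.927 1.031 1.264
vertex 1.834 0.842 1.759
endloop
endfacet
facet normal 0.366 0.084 0.927
outer loop
vertex 0.934 0.466 2.148
vertex 1.834 0.842 1.759
vertex 0.753 2.269 2.056
endloop
endfacet
facet normal -0.986 0.026 -0.162
outer loop
vertex -3.507 0.197 -3.529
vertex -3.65 1.718 -2.417
vertex -3.319 0.961 -4.551
endloop
endfacet
facet normal 0.076 -0.805 -0.588
outer loop
vertex -1.81 0.922 -4.303
vertex -3.507 0.197 -3.529
vertex -3.319 0.961 -4.551
endloop
endfacet
facet normal -0.986 0.026 -0.162
outer loop
vertex -3.319 0.961 -4.551
vertex -3.65 1.718 -2.417
vertex -3.462 2.483 -3.439
endloop
endfacet
facet normal 0.146 0.593 -0.792
outer loop
vertex -3.462 2.483 -3.439
vertex -1.81 0.922 -4.303
vertex -3.319 0.961 -4.551
endloop
endfacet
facet normal -0.146 -0.593 0.792
outer loop
vertex -3.507 0.197 -3.529
vertex -2.141 1.679 -2.169
vertex -3.65 1.718 -2.417
endloop
endfacet
facet normal 0.075 -0.805 -0.589
outer loop
vertex -1.998 0.157 -3.281
vertex -3.507 0.197 -3.529
vertex -1.81 0.922 -4.303
endloop
endfacet
facet normal -0.146 -0.593 0.792
outer loop
vertex -1.998 0.157 -3.281
vertex -2.141 1.679 -2.169
vertex -3.507 0.197 -3.529
endloop
endfacet
facet normal -0.076 0.805 0.589
outer loop
vertex -3.65 1.718 -2.417
vertex -2.141 1.679 -2.169
vertex -3.462 2.483 -3.439
endloop
endfacet
facet normal 0.146 0.593 -0.792
outer loop
vertex -1.953 2.443 -3.191
vertex -1.81 0.922 -4.303
vertex -3.462 2.483 -3.439
endloop
endfacet
facet normal -0.075 0.805 0.588
outer loop
vertex -3.462 2.483 -3.439
vertex -2.141 1.679 -2.169
vertex -1.953 2.443 -3.191
endloop
endfacet
facet normal 0.986 -0.026 0.162
outer loop
vertex -1.953 2.443 -3.191
vertex -1.998 0.157 -3.281
vertex -1.81 0.922 -4.303
endloop
endfacet
facet normal 0.986 -0.026 0.162
outer loop
vertex -2.141 1.679 -2.169
vertex -1.998 0.157 -3.281
vertex -1.953 2.443 -3.191
endloop
endfacet

endsolid
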